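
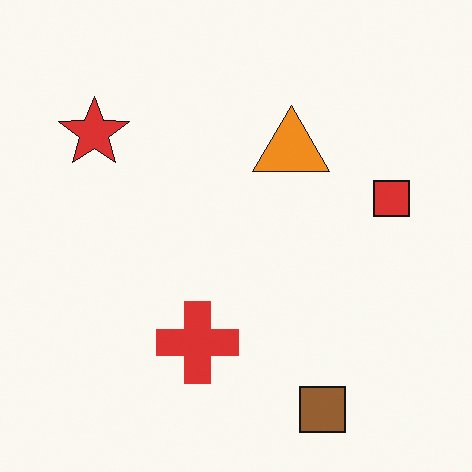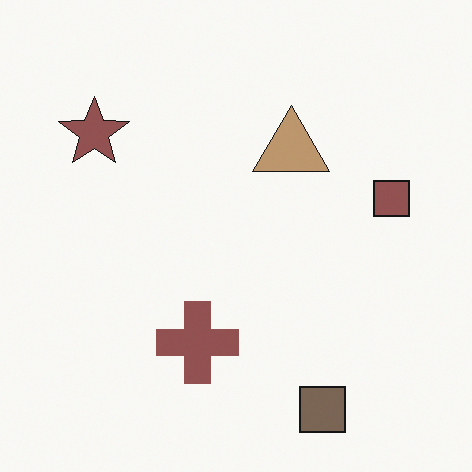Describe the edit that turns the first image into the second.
Made much more muted (saturation change).

All colors are more muted and greyish — a global saturation change.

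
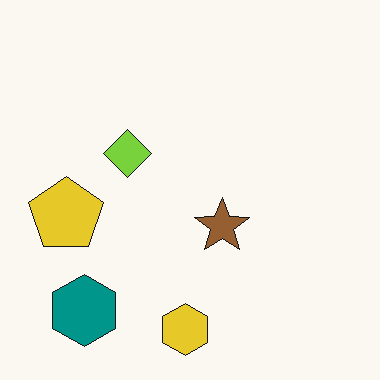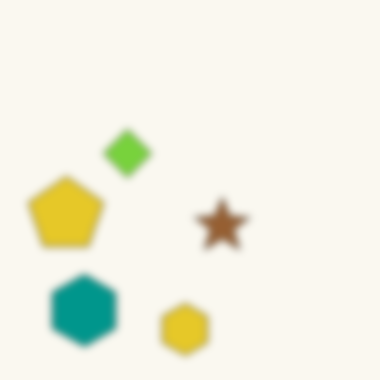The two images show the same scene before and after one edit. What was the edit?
The image was moderately blurred.

Shape edges and outlines are uniformly softened across the whole image.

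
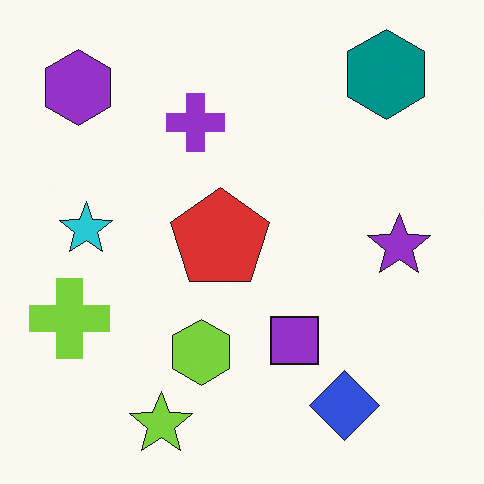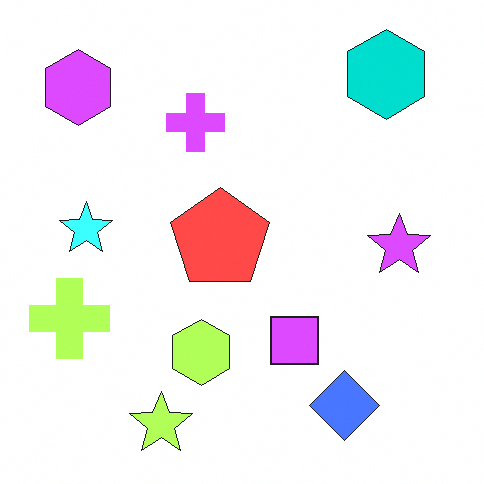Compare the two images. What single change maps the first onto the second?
It was noticeably brightened.

Every pixel — background and shapes alike — is uniformly brightened.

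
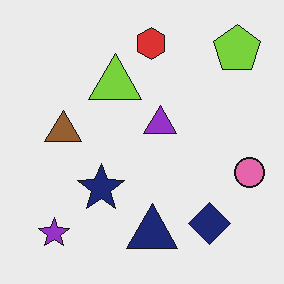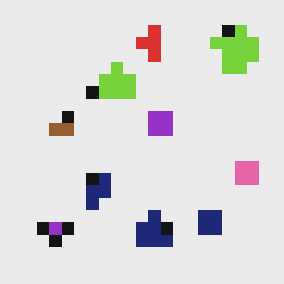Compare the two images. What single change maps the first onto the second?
The second image is the first coarsely pixelated.

Shapes are reduced to large square blocks; fine edges and outlines are lost — a downscale-then-upscale (mosaic) effect.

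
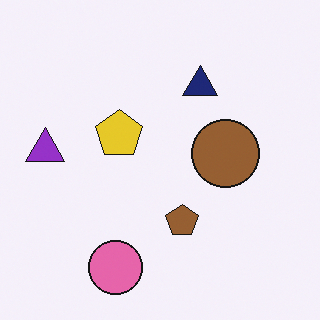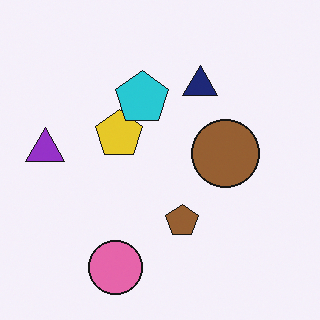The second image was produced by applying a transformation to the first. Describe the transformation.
This is the original image overlaid with an additional cyan pentagon.

A cyan pentagon appears in the second image that is absent from the first.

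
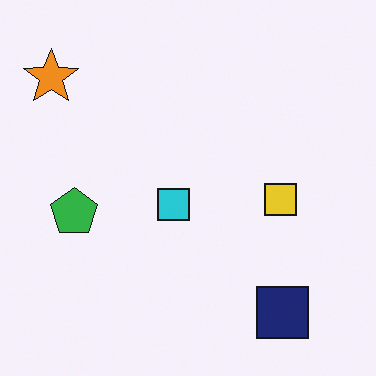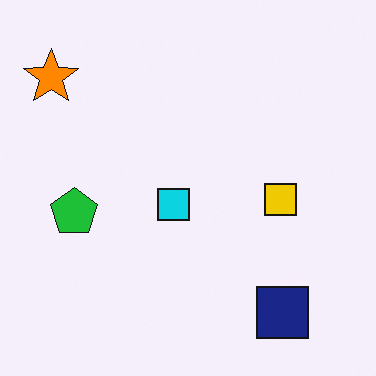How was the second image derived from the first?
Slightly oversaturated.

All colors are more vivid — a global saturation change.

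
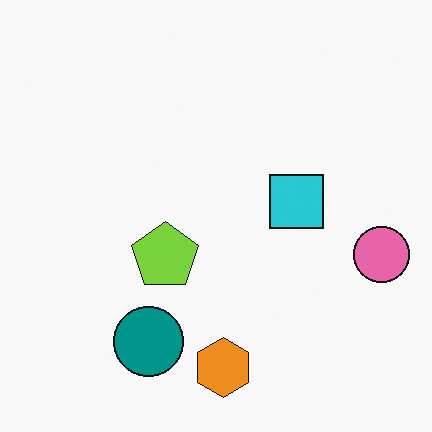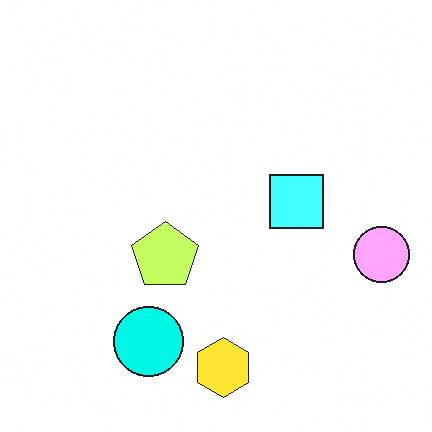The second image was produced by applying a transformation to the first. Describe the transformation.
The transformation is: noticeably brightened.

Every pixel — background and shapes alike — is uniformly brightened.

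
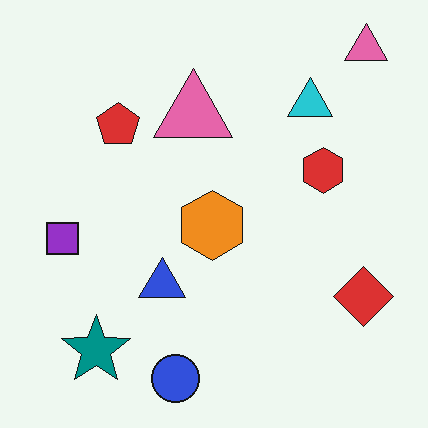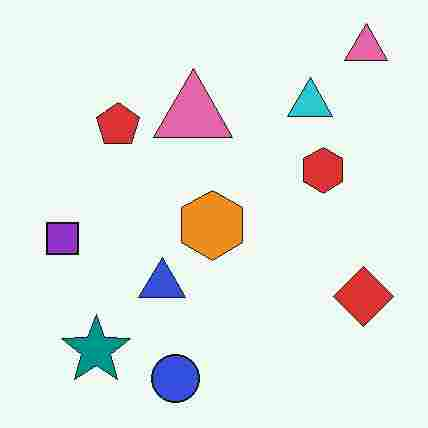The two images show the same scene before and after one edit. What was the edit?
The image was degraded with heavy JPEG compression.

Blocky 8×8 compression artifacts appear around shape edges and the flat background shows ringing — characteristic JPEG degradation.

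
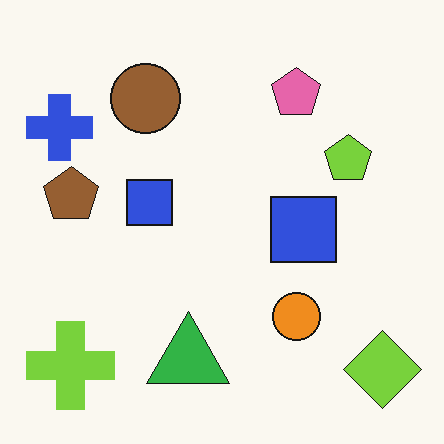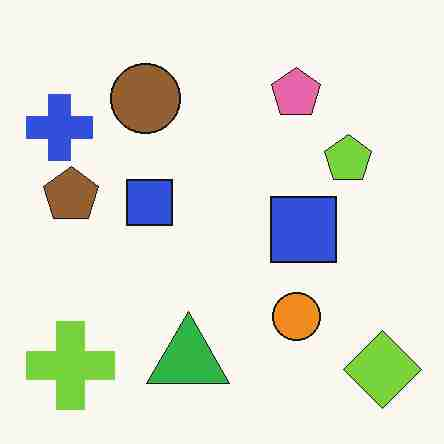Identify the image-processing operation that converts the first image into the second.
Heavily JPEG-compressed with obvious blocking artifacts.

Blocky 8×8 compression artifacts appear around shape edges and the flat background shows ringing — characteristic JPEG degradation.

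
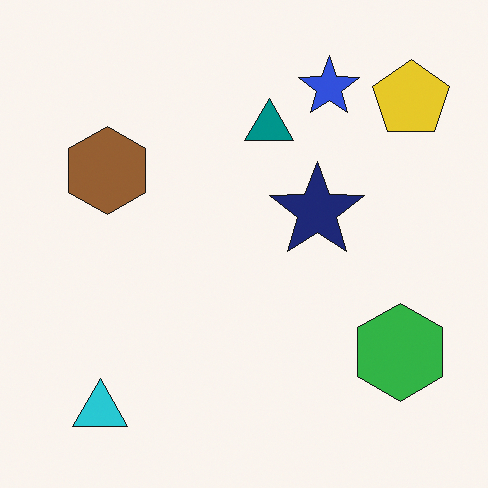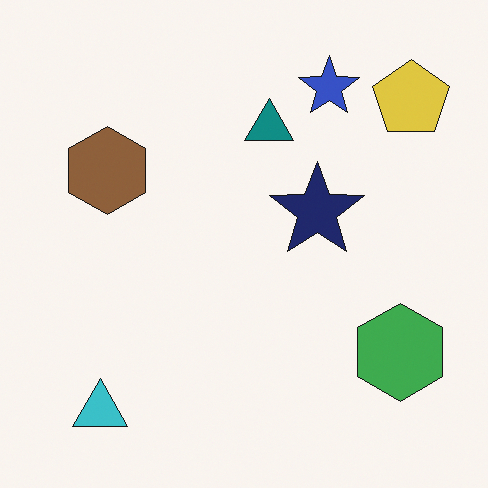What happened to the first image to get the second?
Slightly desaturated.

All colors are more muted and greyish — a global saturation change.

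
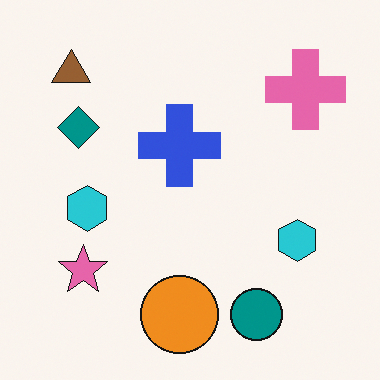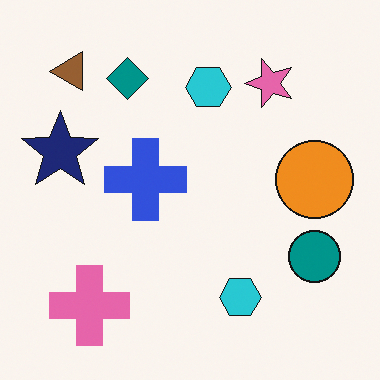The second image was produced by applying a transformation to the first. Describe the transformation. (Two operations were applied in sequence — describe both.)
It was transposed (reflected across the top-left ↔ bottom-right diagonal), then overlaid with an additional navy star.

Shapes have swapped their row and column positions — what was in the top-right is now in the bottom-left — a diagonal reflection. A navy star appears in the second image that is absent from the first.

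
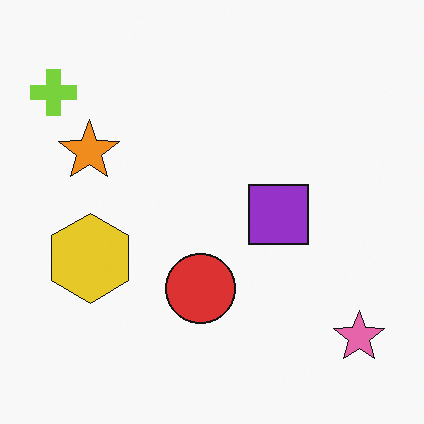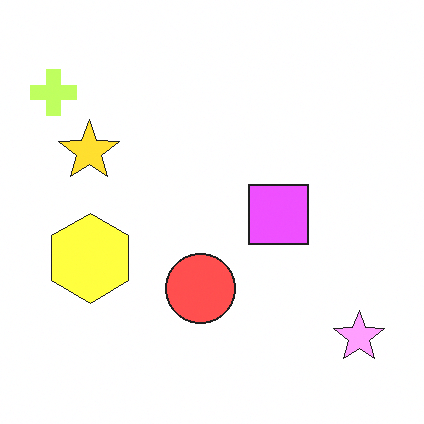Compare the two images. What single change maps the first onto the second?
The second image is the first substantially brightened.

Every pixel — background and shapes alike — is uniformly brightened.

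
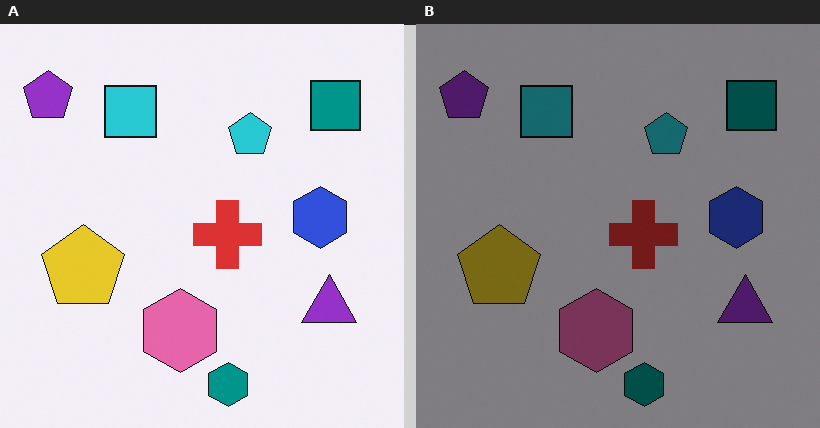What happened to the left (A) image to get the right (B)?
The image was substantially darkened.

Every pixel — background and shapes alike — is uniformly darkened.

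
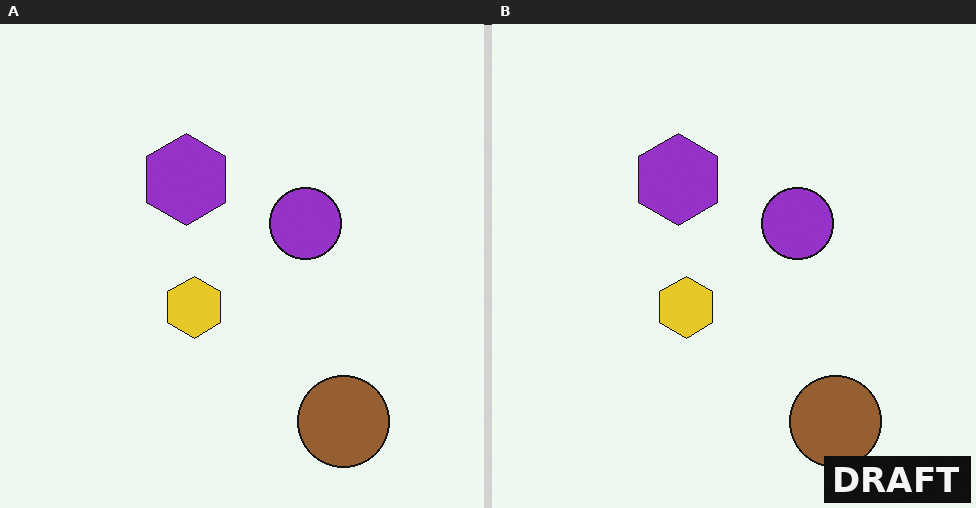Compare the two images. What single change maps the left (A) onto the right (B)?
This is the original image watermarked with the text "DRAFT" in the lower-right corner.

A dark label reading "DRAFT" appears in the lower-right corner.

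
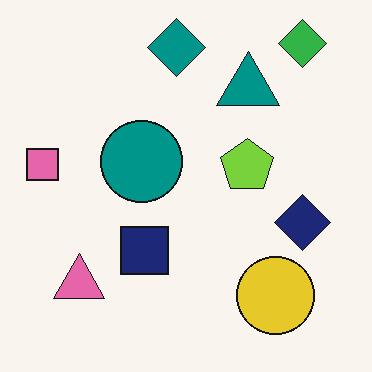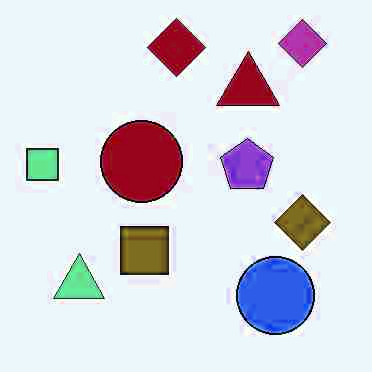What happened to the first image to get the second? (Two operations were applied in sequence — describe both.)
It was heavily JPEG-compressed with obvious blocking artifacts, then hue-shifted through roughly half the color wheel.

Blocky 8×8 compression artifacts appear around shape edges and the flat background shows ringing — characteristic JPEG degradation. Every shape's color has rotated by the same amount around the hue wheel — a uniform hue shift.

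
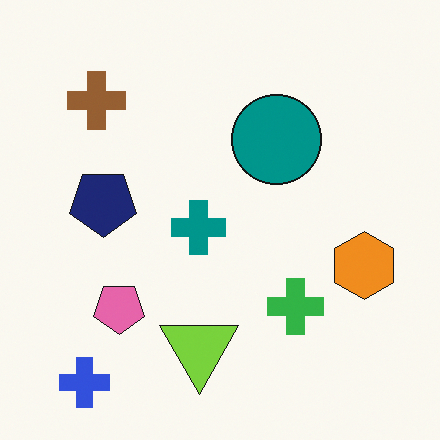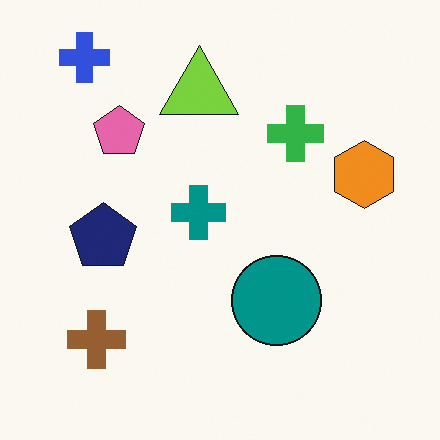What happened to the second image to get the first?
This is the original image flipped vertically (top ↔ bottom).

The blue cross is in the top-left of the second image and the bottom-left of the first — shapes on opposite sides of the horizontal midline have swapped in a mirror flip.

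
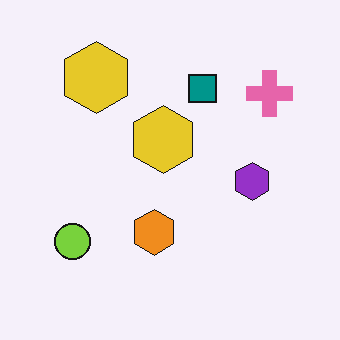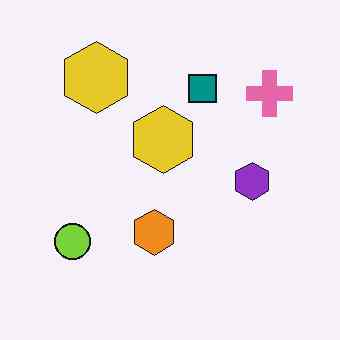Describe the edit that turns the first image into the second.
The image was JPEG-compressed with visible artifacts.

Blocky 8×8 compression artifacts appear around shape edges and the flat background shows ringing — characteristic JPEG degradation.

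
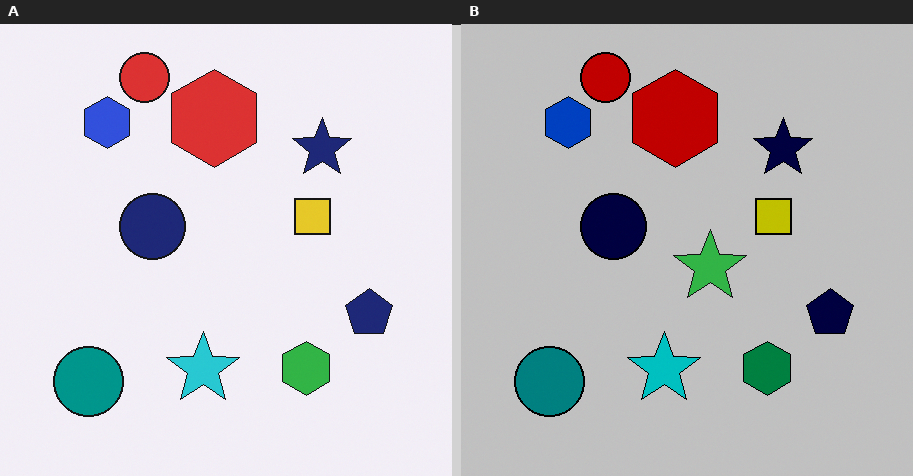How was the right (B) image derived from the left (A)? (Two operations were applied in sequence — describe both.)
The right (B) image is the left (A) aggressively posterized, then overlaid with an additional green star.

Each flat color has snapped to a coarser quantized level — most visibly, the near-white background has dropped to a flat grey. A green star appears in the right (B) image that is absent from the left (A).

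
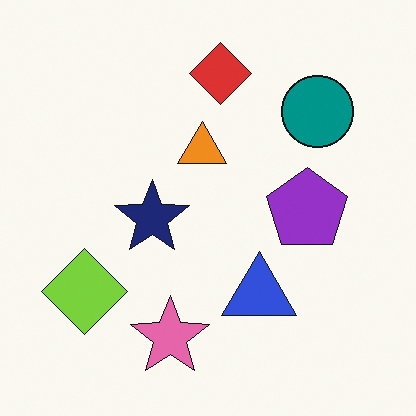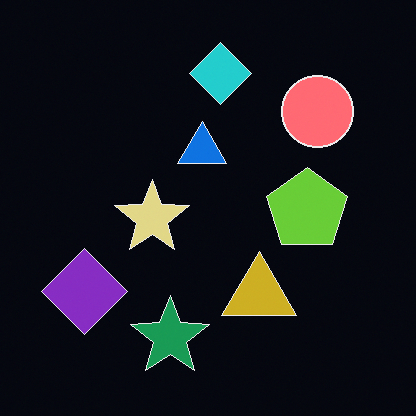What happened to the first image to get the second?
Color-inverted (negative).

The light background has become dark and every shape's color is its complement — a photographic negative.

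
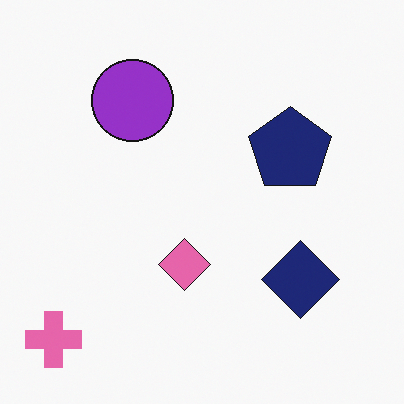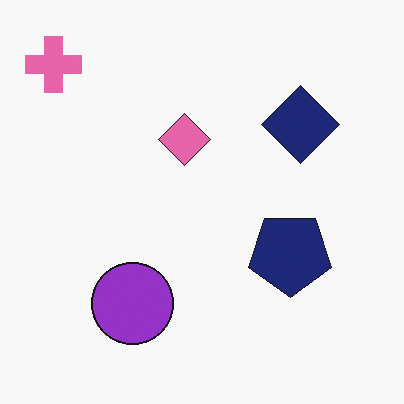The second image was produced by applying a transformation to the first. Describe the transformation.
The second image is the first flipped vertically (top ↔ bottom).

The pink cross is in the bottom-left of the first image and the top-left of the second — shapes on opposite sides of the horizontal midline have swapped in a mirror flip.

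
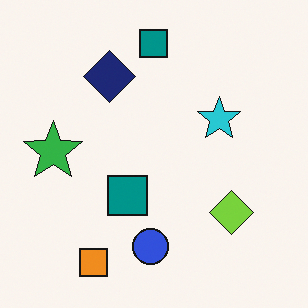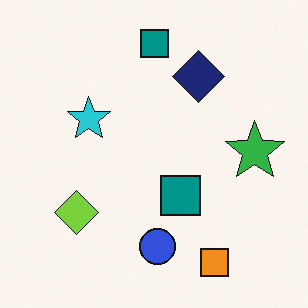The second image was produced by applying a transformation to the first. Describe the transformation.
The transformation is: flipped horizontally (left ↔ right).

The green star is in the left of the first image and the right of the second — shapes on opposite sides of the vertical midline have swapped in a mirror flip.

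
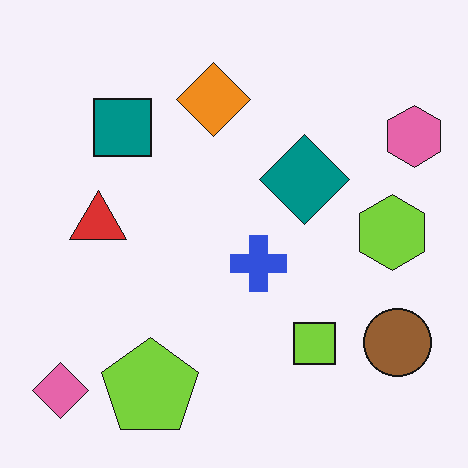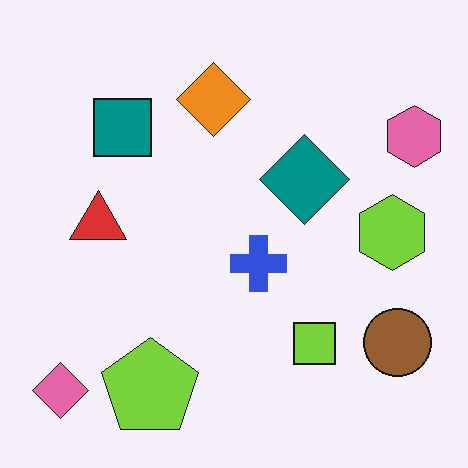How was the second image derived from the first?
The image was given moderate JPEG compression.

Blocky 8×8 compression artifacts appear around shape edges and the flat background shows ringing — characteristic JPEG degradation.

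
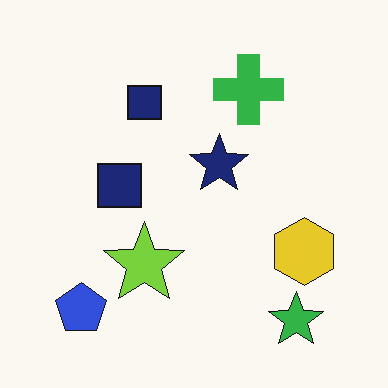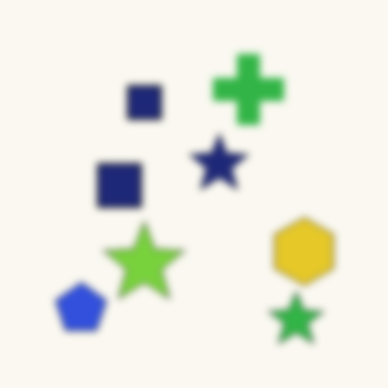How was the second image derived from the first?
It was moderately blurred.

Shape edges and outlines are uniformly softened across the whole image.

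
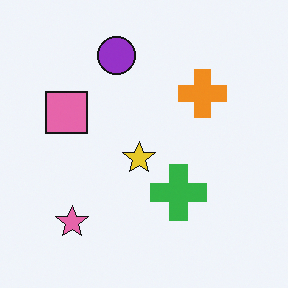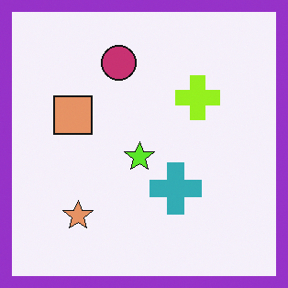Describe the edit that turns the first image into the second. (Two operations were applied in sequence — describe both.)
This is the original image hue-shifted by a small amount, then framed with a purple border.

Every shape's color has rotated by the same amount around the hue wheel — a uniform hue shift. A solid purple frame runs around the edge of the second image, with the content slightly shrunk inside it.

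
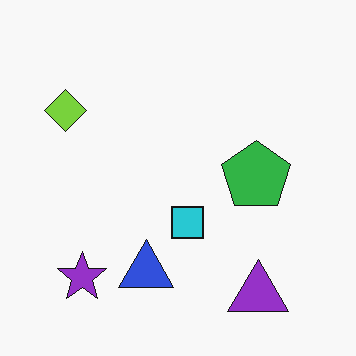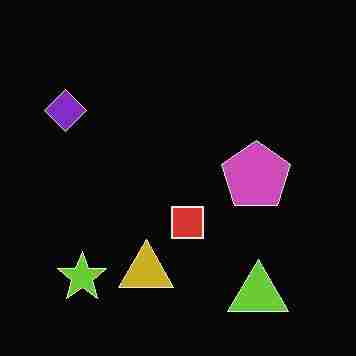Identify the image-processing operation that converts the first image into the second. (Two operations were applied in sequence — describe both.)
It was color-inverted (negative), then heavily JPEG-compressed with obvious blocking artifacts.

The light background has become dark and every shape's color is its complement — a photographic negative. Blocky 8×8 compression artifacts appear around shape edges and the flat background shows ringing — characteristic JPEG degradation.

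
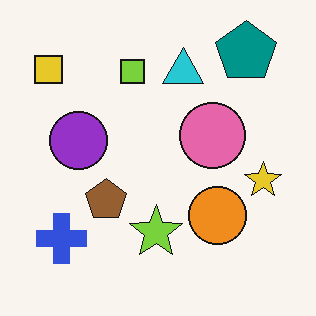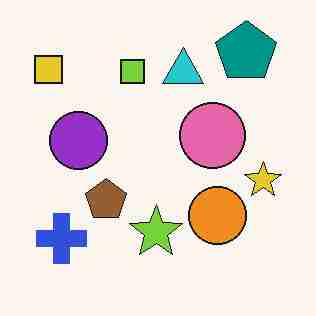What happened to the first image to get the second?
The transformation is: degraded with heavy JPEG compression.

Blocky 8×8 compression artifacts appear around shape edges and the flat background shows ringing — characteristic JPEG degradation.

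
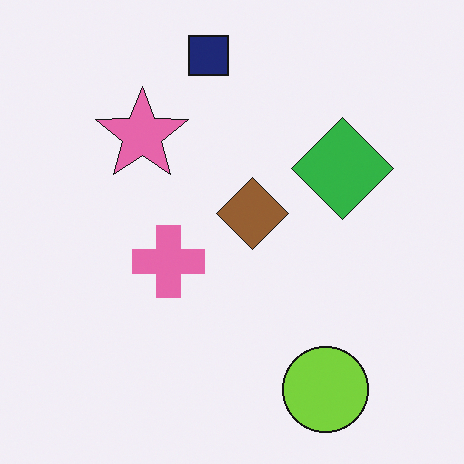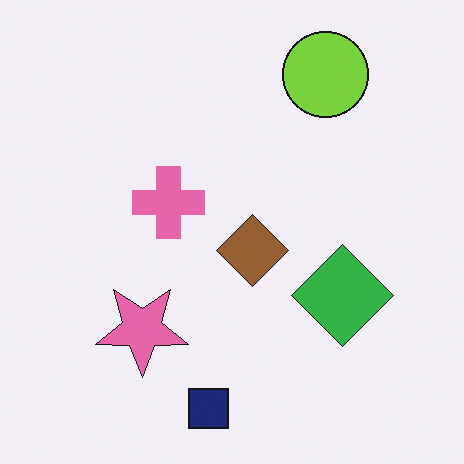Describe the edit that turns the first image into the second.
Flipped vertically (top ↔ bottom).

The navy square is in the top of the first image and the bottom of the second — shapes on opposite sides of the horizontal midline have swapped in a mirror flip.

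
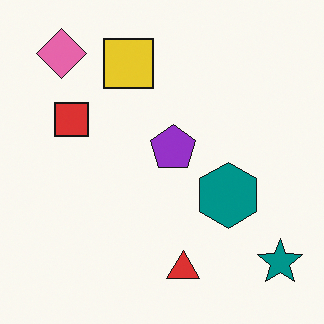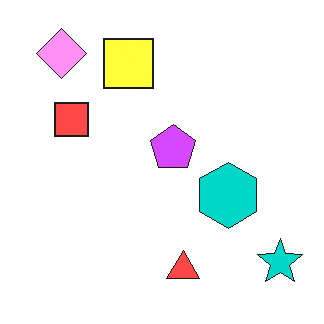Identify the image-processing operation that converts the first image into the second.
The transformation is: substantially brightened.

Every pixel — background and shapes alike — is uniformly brightened.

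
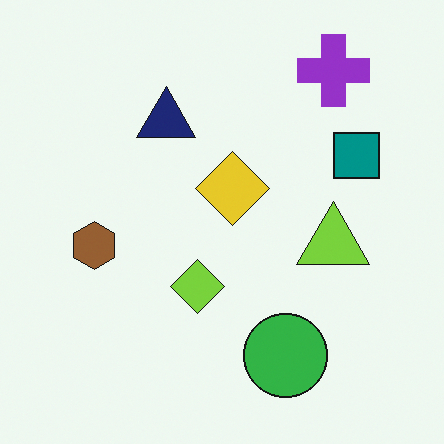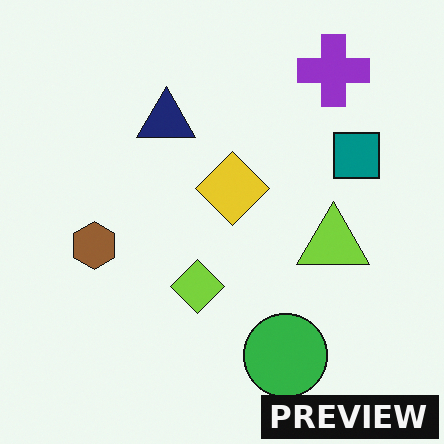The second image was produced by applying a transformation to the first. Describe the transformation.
The image was watermarked with the text "PREVIEW" in the lower-right corner.

A dark label reading "PREVIEW" appears in the lower-right corner.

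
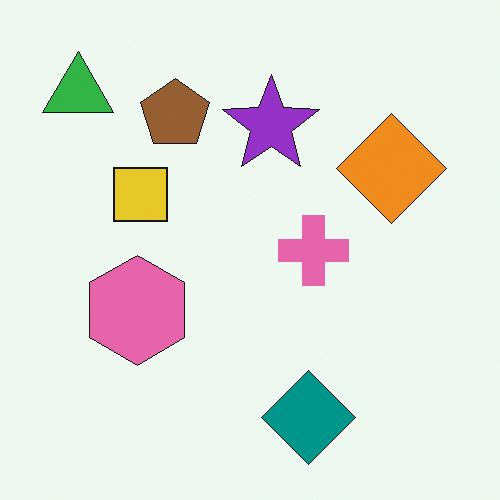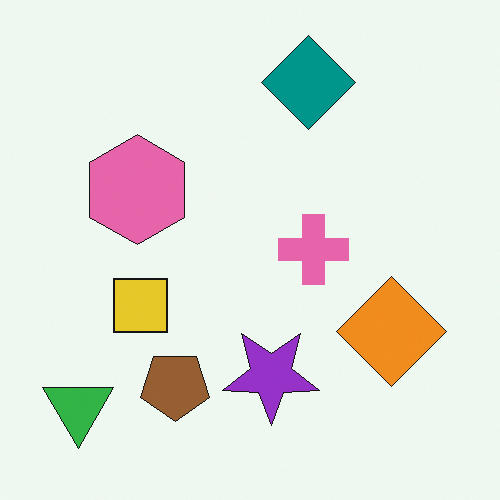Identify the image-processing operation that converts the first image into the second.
The transformation is: flipped vertically (top ↔ bottom).

The teal diamond is in the bottom of the first image and the top of the second — shapes on opposite sides of the horizontal midline have swapped in a mirror flip.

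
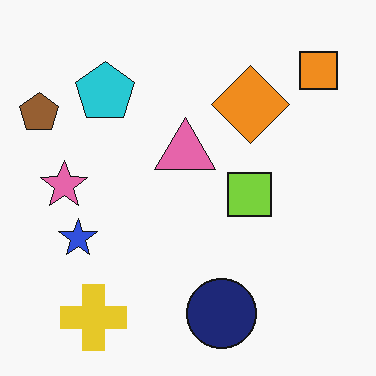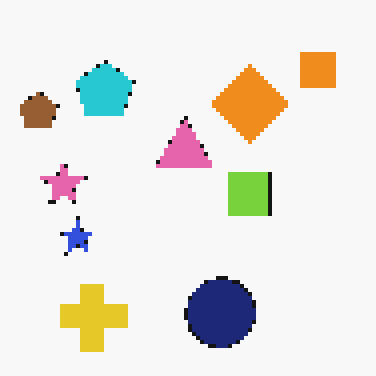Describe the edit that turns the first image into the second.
The second image is the first mildly pixelated.

Shapes are reduced to large square blocks; fine edges and outlines are lost — a downscale-then-upscale (mosaic) effect.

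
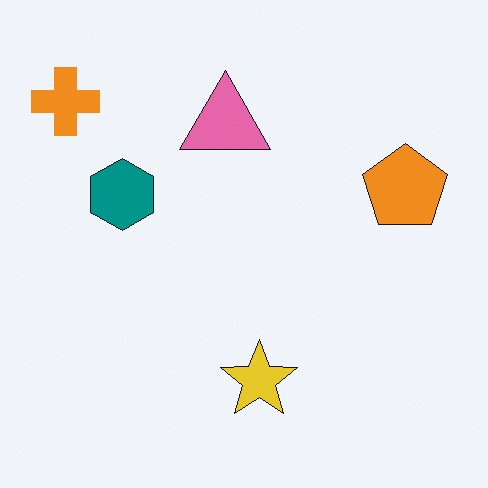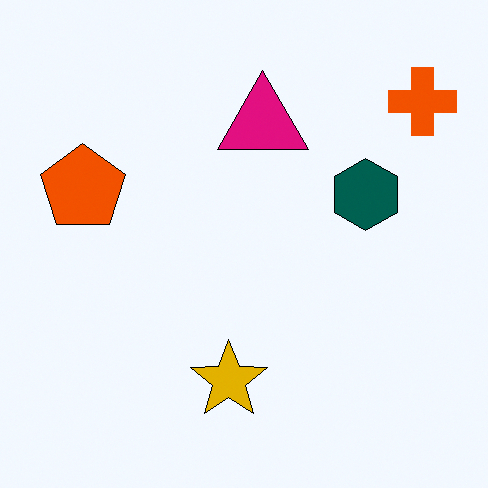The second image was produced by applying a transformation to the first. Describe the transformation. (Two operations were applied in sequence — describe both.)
It was flipped horizontally (left ↔ right), then boosted in contrast.

The orange cross is in the top-left of the first image and the top-right of the second — shapes on opposite sides of the vertical midline have swapped in a mirror flip. Tones are pushed away from mid-grey across the whole image — a global contrast change.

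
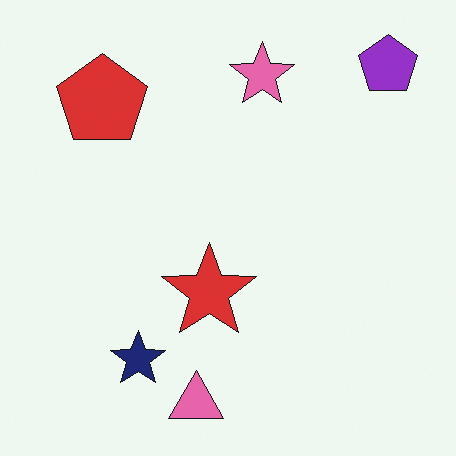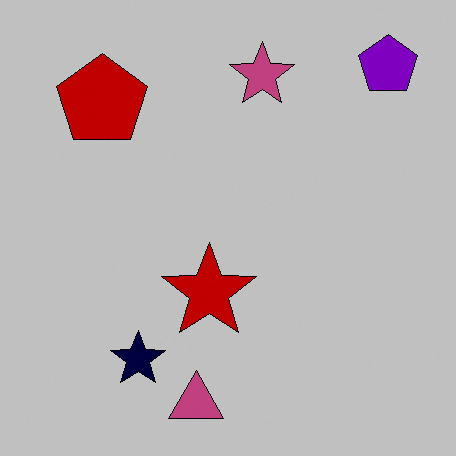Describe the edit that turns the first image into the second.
Aggressively posterized.

Each flat color has snapped to a coarser quantized level — most visibly, the near-white background has dropped to a flat grey.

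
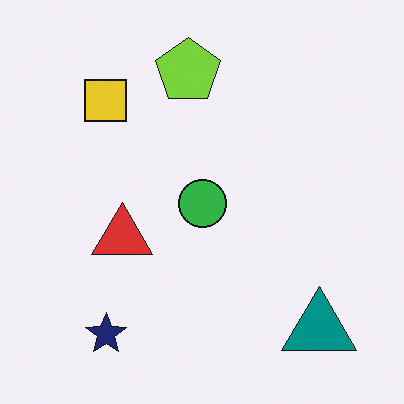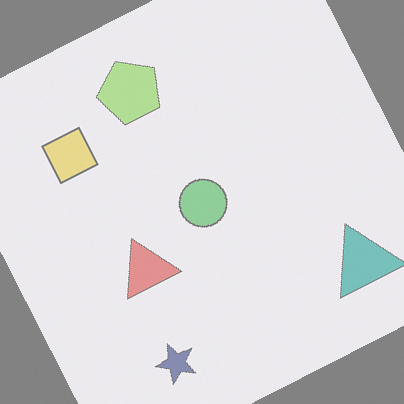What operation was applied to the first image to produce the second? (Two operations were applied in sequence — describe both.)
The transformation is: given much lower contrast, then rotated counter-clockwise by a clearly visible amount.

Tones are pushed toward mid-grey across the whole image — a global contrast change. Every shape is tilted by the same angle and the image corners show triangular fill wedges — a whole-image rotation by a non-right angle.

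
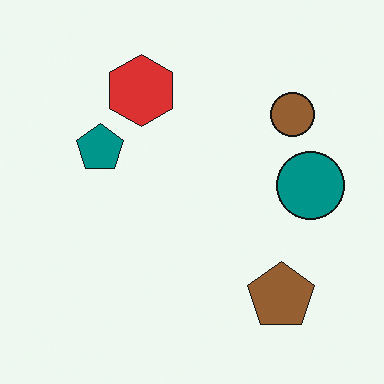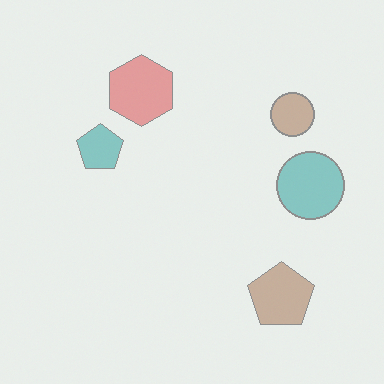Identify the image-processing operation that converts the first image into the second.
It was washed out (contrast reduced).

Tones are pushed toward mid-grey across the whole image — a global contrast change.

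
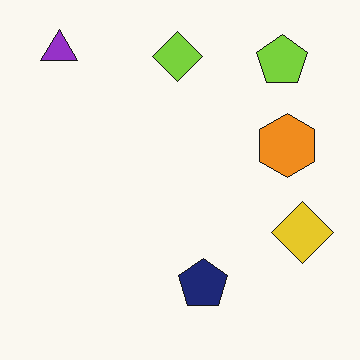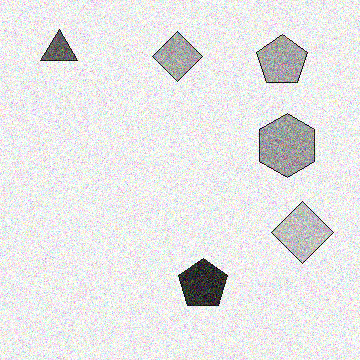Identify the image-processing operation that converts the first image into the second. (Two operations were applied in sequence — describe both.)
It was converted to grayscale, then degraded with heavy additive noise.

All color is removed — every shape is now a shade of grey. Random speckle covers the whole image, including the flat background.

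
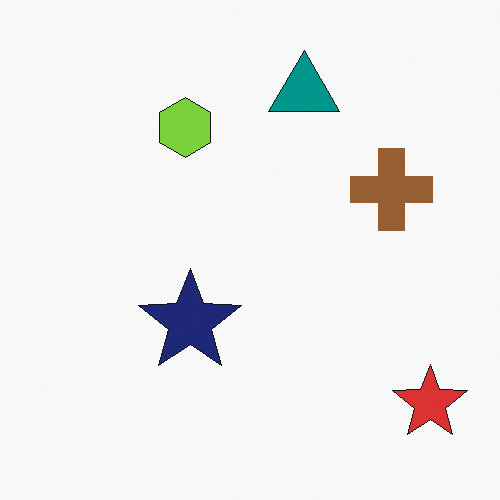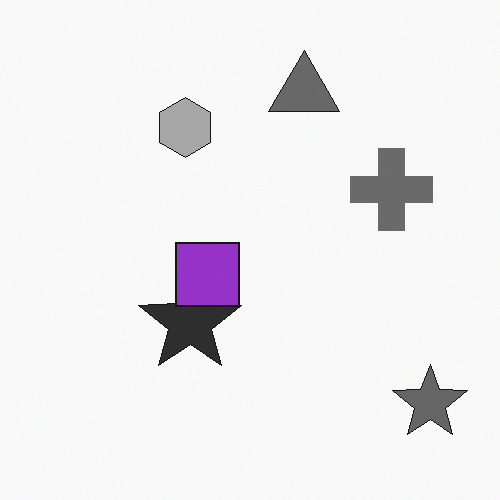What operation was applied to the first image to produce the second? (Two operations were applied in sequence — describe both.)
It was converted to grayscale, then overlaid with an additional purple square.

All color is removed — every shape is now a shade of grey. A purple square appears in the second image that is absent from the first.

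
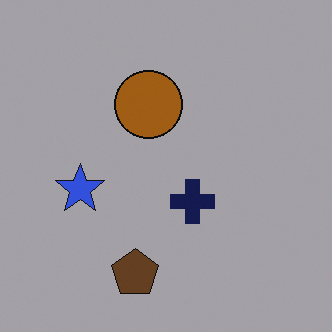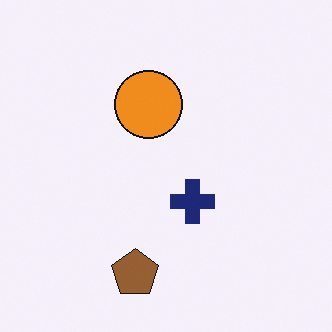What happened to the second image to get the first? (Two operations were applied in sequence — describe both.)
This is the original image noticeably darkened, then overlaid with an additional blue star.

Every pixel — background and shapes alike — is uniformly darkened. A blue star appears in the first image that is absent from the second.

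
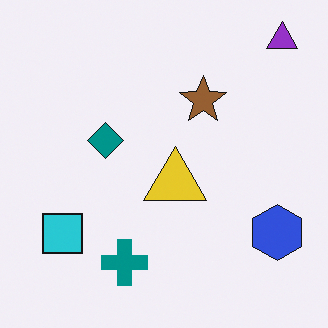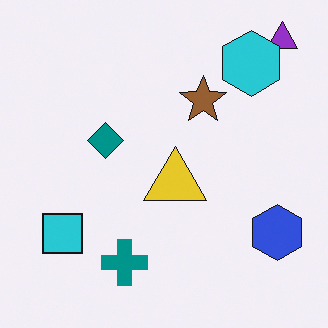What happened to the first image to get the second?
The second image is the first overlaid with an additional cyan hexagon.

A cyan hexagon appears in the second image that is absent from the first.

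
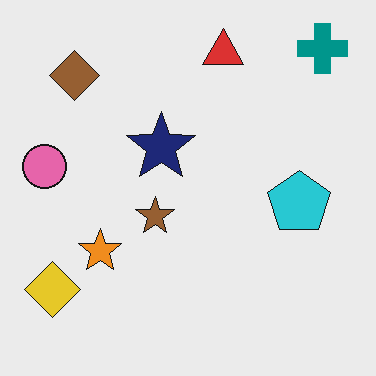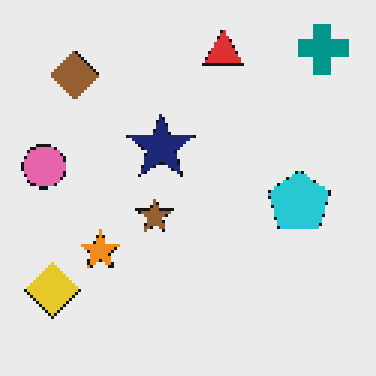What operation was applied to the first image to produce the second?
It was lightly pixelated (a mild mosaic effect).

Shapes are reduced to large square blocks; fine edges and outlines are lost — a downscale-then-upscale (mosaic) effect.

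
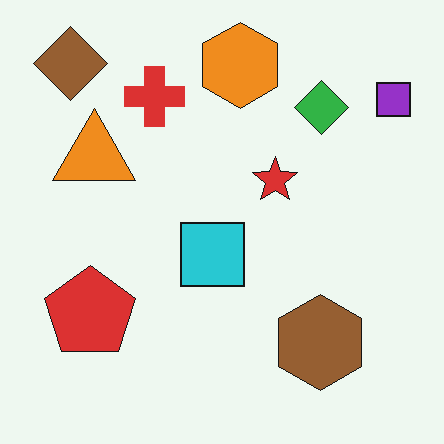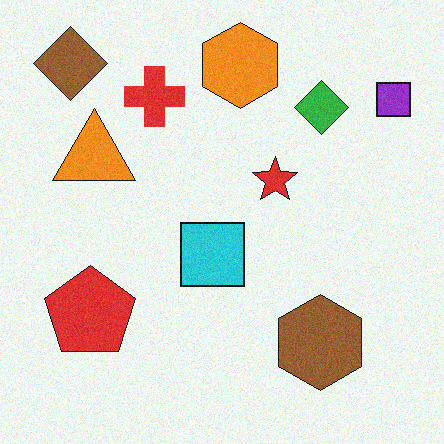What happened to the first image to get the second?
It was degraded with a light layer of grain.

Random speckle covers the whole image, including the flat background.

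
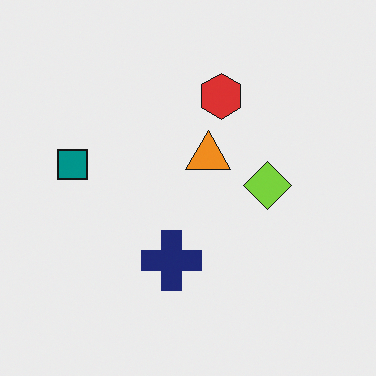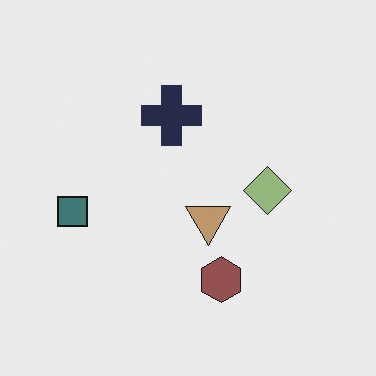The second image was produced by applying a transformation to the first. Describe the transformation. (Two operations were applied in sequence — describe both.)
The transformation is: flipped vertically (top ↔ bottom), then heavily desaturated.

The red hexagon is in the top of the first image and the bottom of the second — shapes on opposite sides of the horizontal midline have swapped in a mirror flip. All colors are more muted and greyish — a global saturation change.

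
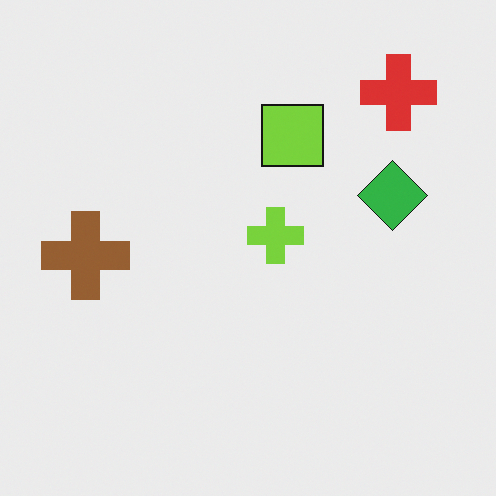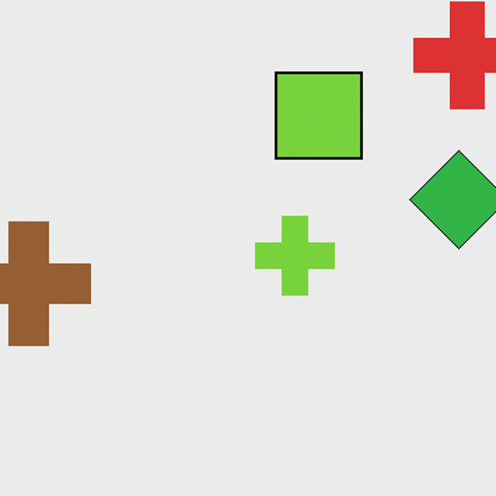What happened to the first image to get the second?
The image was cropped to a modestly smaller region and rescaled.

The visible shapes are larger and the field of view is narrower; shapes near the original edges may be partly or wholly outside the frame — a crop-and-rescale.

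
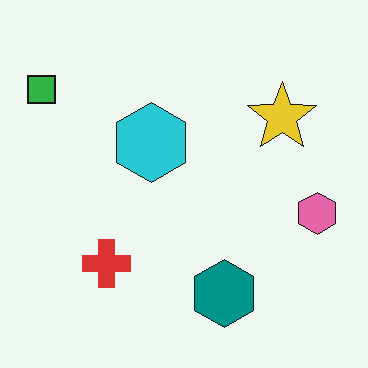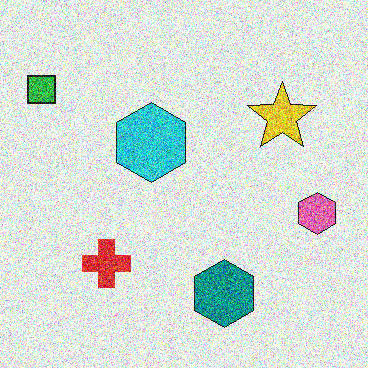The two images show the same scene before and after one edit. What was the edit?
The image was degraded with strong gaussian noise.

Random speckle covers the whole image, including the flat background.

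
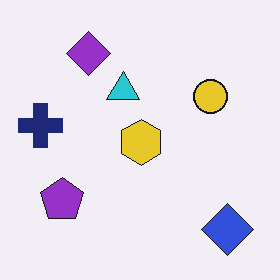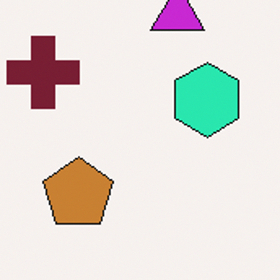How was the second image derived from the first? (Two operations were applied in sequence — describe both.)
The image was cropped to a noticeably smaller region and rescaled, then hue-shifted through roughly a third of the color wheel.

The visible shapes are larger and the field of view is narrower; shapes near the original edges may be partly or wholly outside the frame — a crop-and-rescale. Every shape's color has rotated by the same amount around the hue wheel — a uniform hue shift.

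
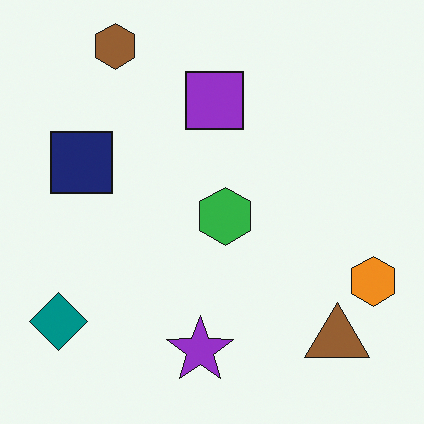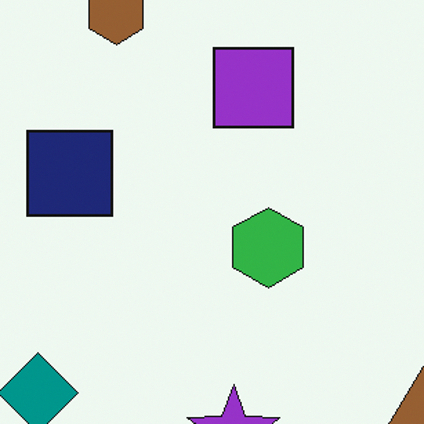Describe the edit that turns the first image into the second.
The image was cropped slightly and scaled back up.

The visible shapes are larger and the field of view is narrower; shapes near the original edges may be partly or wholly outside the frame — a crop-and-rescale.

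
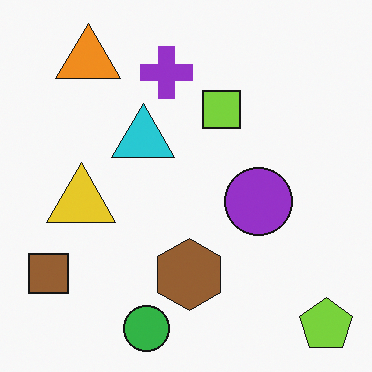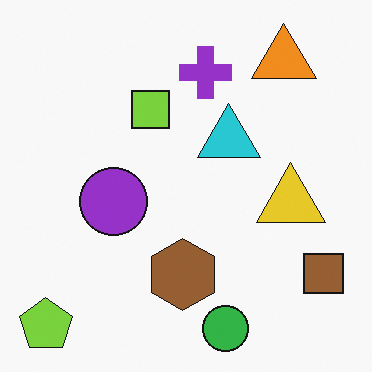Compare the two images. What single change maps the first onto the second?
This is the original image flipped horizontally (left ↔ right).

The lime pentagon is in the bottom-right of the first image and the bottom-left of the second — shapes on opposite sides of the vertical midline have swapped in a mirror flip.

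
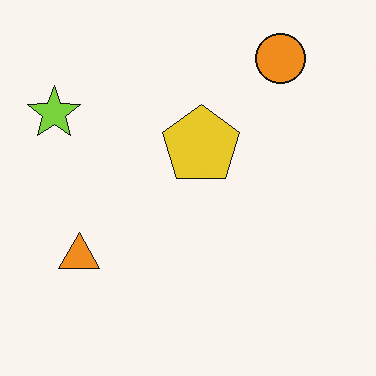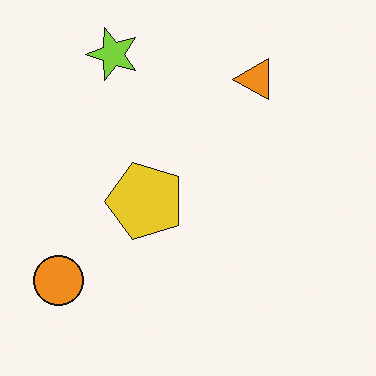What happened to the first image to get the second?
It was transposed (reflected across the top-left ↔ bottom-right diagonal).

Shapes have swapped their row and column positions — what was in the top-right is now in the bottom-left — a diagonal reflection.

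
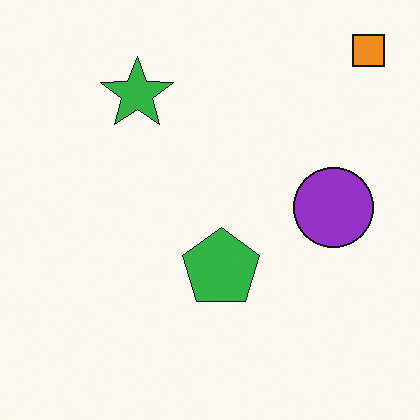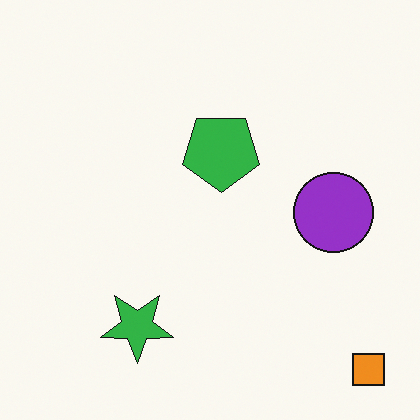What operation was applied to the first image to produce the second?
The image was flipped vertically (top ↔ bottom).

The orange square is in the top-right of the first image and the bottom-right of the second — shapes on opposite sides of the horizontal midline have swapped in a mirror flip.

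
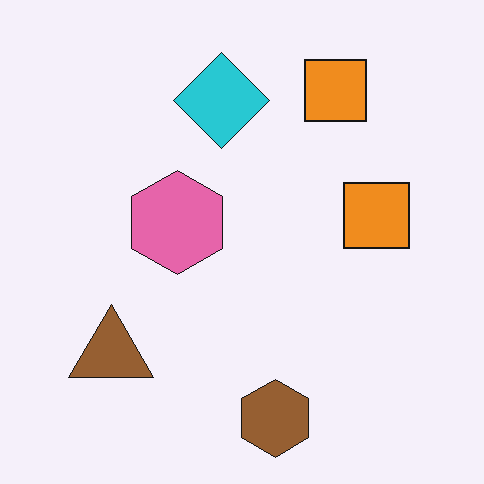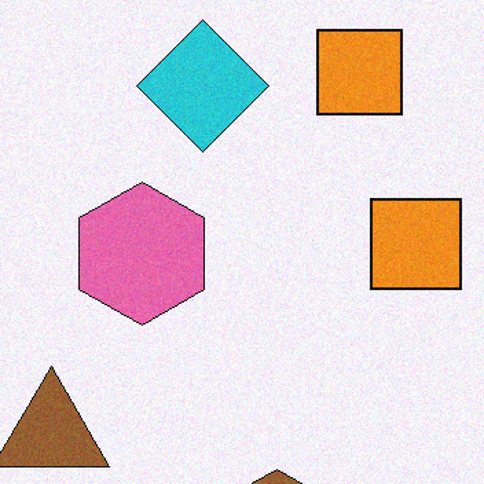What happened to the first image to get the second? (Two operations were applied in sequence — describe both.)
Degraded with a light layer of grain, then cropped to a modestly smaller region and rescaled.

Random speckle covers the whole image, including the flat background. The visible shapes are larger and the field of view is narrower; shapes near the original edges may be partly or wholly outside the frame — a crop-and-rescale.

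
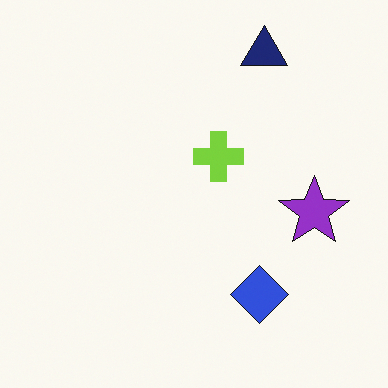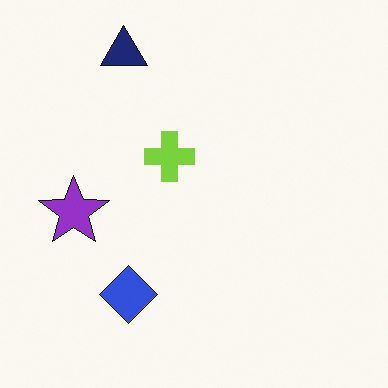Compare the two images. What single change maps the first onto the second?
It was flipped horizontally (left ↔ right).

The purple star is in the right of the first image and the left of the second — shapes on opposite sides of the vertical midline have swapped in a mirror flip.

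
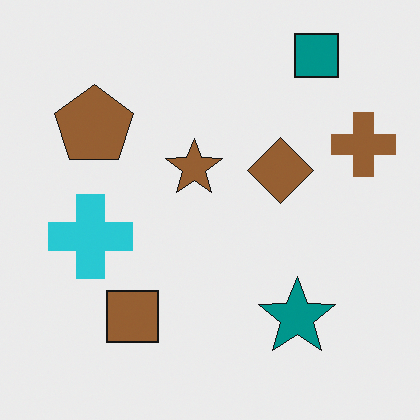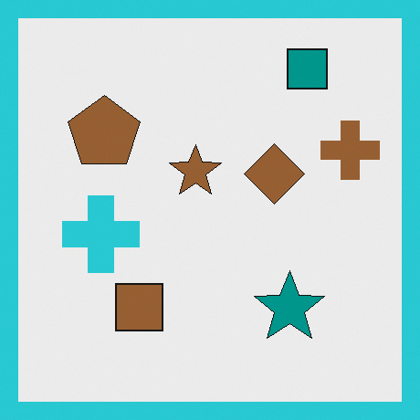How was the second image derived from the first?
Framed with a cyan border.

A solid cyan frame runs around the edge of the second image, with the content slightly shrunk inside it.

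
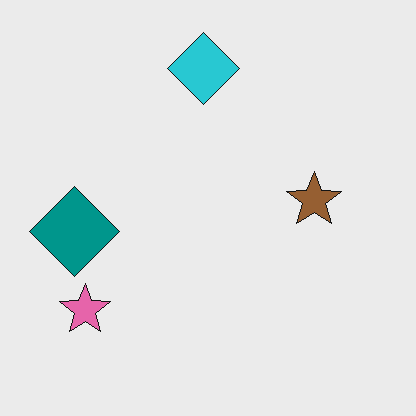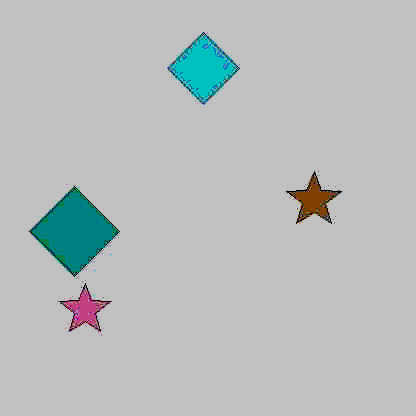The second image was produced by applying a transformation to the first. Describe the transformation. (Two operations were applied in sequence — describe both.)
The second image is the first degraded with heavy JPEG compression, then heavily posterized to just a handful of flat colors.

Blocky 8×8 compression artifacts appear around shape edges and the flat background shows ringing — characteristic JPEG degradation. Each flat color has snapped to a coarser quantized level — most visibly, the near-white background has dropped to a flat grey.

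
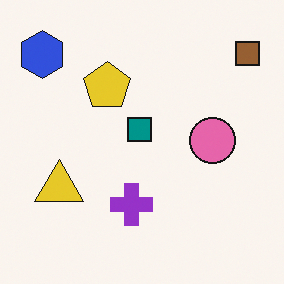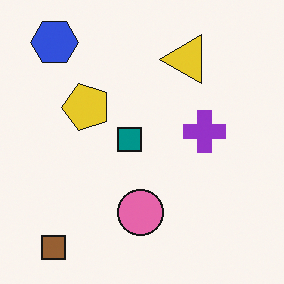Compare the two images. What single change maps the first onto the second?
The image was transposed (reflected across the top-left ↔ bottom-right diagonal).

Shapes have swapped their row and column positions — what was in the top-right is now in the bottom-left — a diagonal reflection.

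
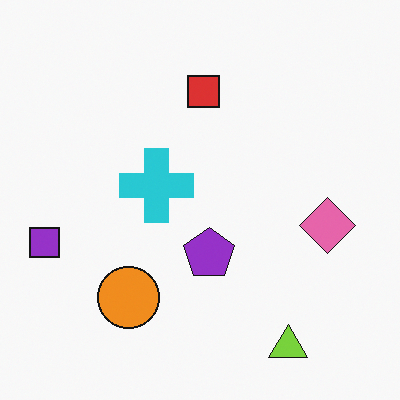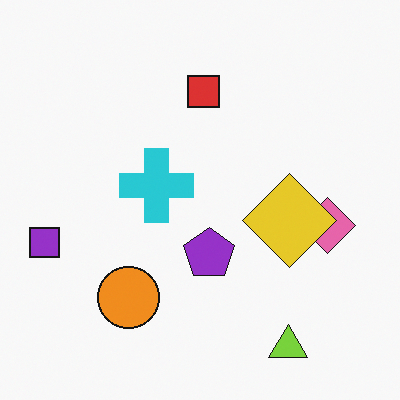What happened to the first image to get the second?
It was overlaid with an additional yellow diamond.

A yellow diamond appears in the second image that is absent from the first.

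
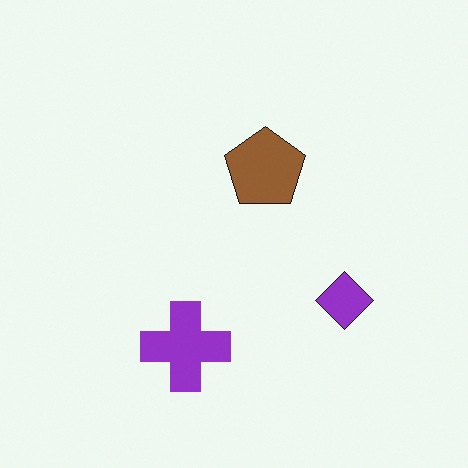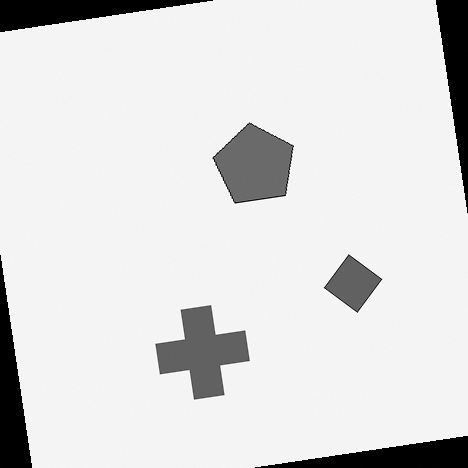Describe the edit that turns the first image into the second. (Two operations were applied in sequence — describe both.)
The image was rotated counter-clockwise by a few degrees, then converted to grayscale.

Every shape is tilted by the same angle and the image corners show triangular fill wedges — a whole-image rotation by a non-right angle. All color is removed — every shape is now a shade of grey.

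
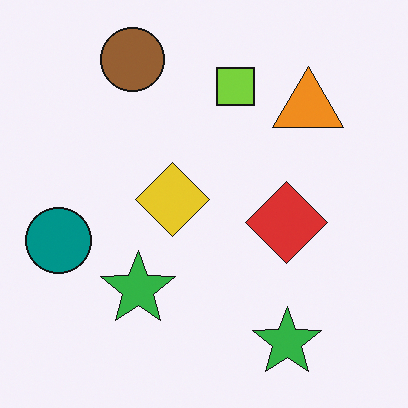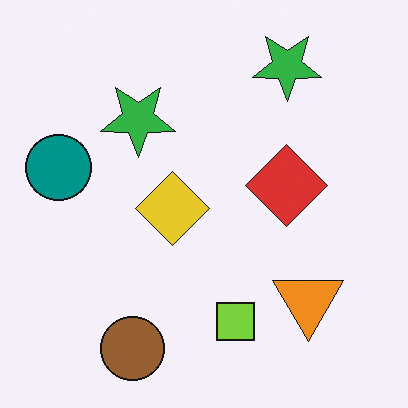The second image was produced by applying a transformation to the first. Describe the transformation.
The transformation is: flipped vertically (top ↔ bottom).

The brown circle is in the top-left of the first image and the bottom-left of the second — shapes on opposite sides of the horizontal midline have swapped in a mirror flip.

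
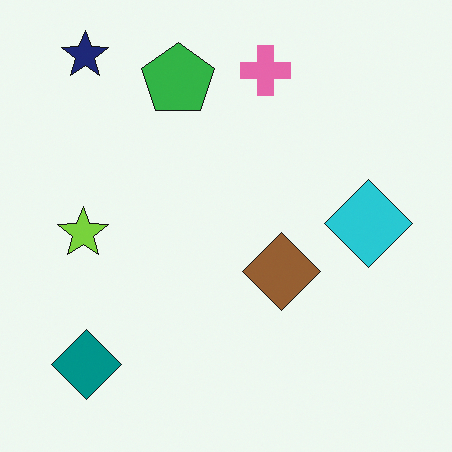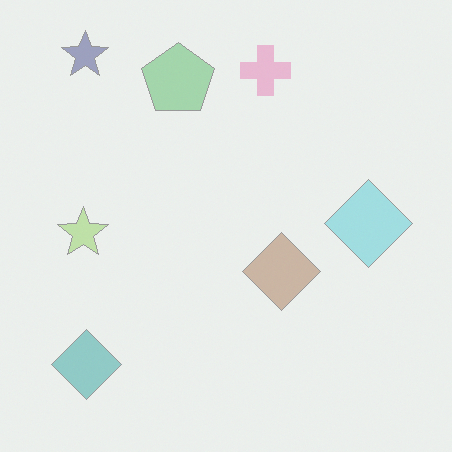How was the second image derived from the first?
The image was given much lower contrast.

Tones are pushed toward mid-grey across the whole image — a global contrast change.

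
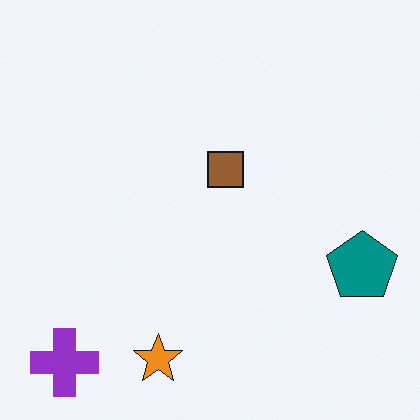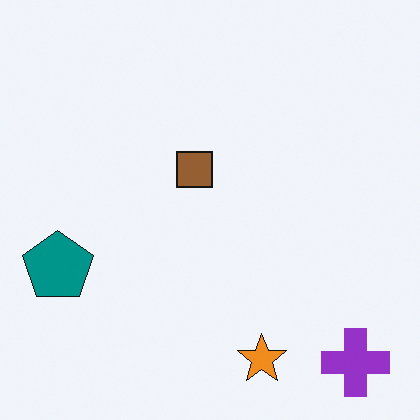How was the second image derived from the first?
The transformation is: flipped horizontally (left ↔ right).

The teal pentagon is in the right of the first image and the left of the second — shapes on opposite sides of the vertical midline have swapped in a mirror flip.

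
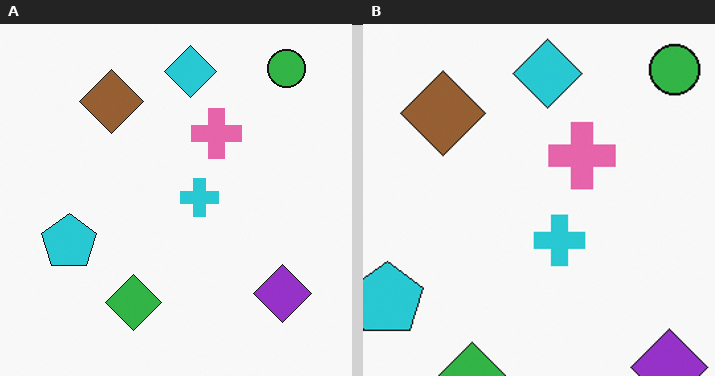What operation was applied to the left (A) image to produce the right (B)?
This is the original image cropped slightly and scaled back up.

The visible shapes are larger and the field of view is narrower; shapes near the original edges may be partly or wholly outside the frame — a crop-and-rescale.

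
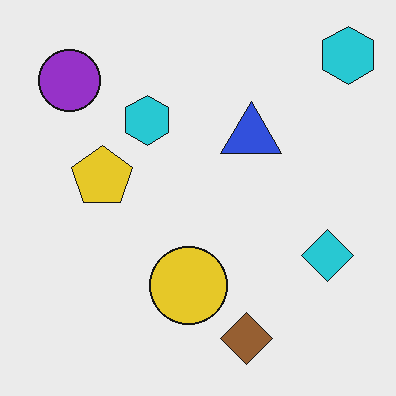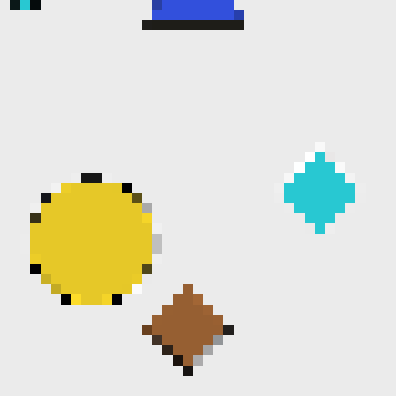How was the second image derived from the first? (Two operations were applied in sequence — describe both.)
The transformation is: cropped to a noticeably smaller region and rescaled, then coarsely pixelated.

The visible shapes are larger and the field of view is narrower; shapes near the original edges may be partly or wholly outside the frame — a crop-and-rescale. Shapes are reduced to large square blocks; fine edges and outlines are lost — a downscale-then-upscale (mosaic) effect.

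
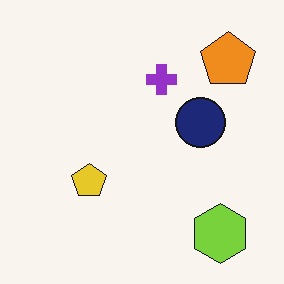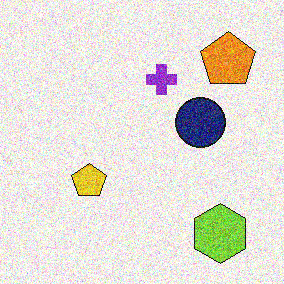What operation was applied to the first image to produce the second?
The second image is the first degraded with heavy additive noise.

Random speckle covers the whole image, including the flat background.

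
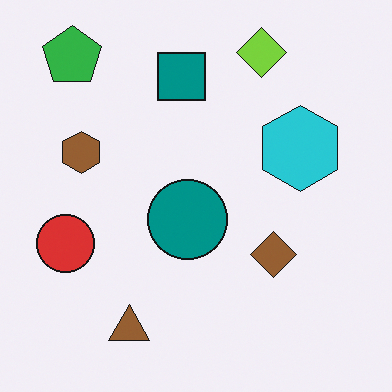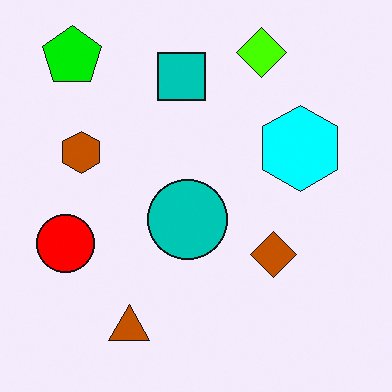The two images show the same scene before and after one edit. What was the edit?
The second image is the first heavily oversaturated.

All colors are more vivid — a global saturation change.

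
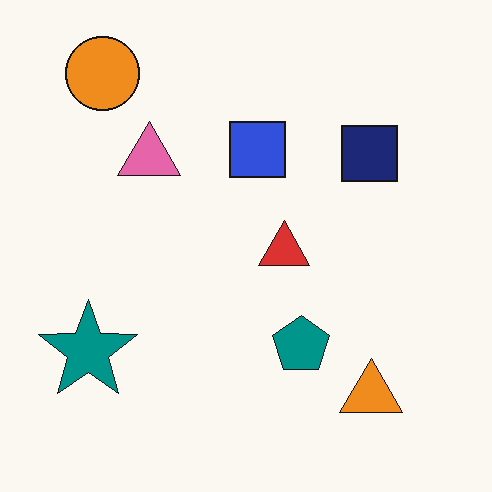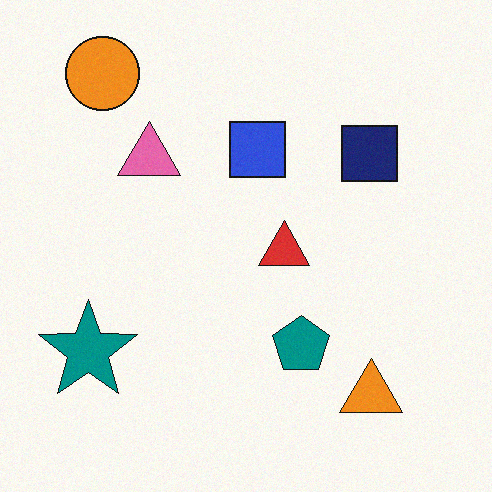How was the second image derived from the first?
The second image is the first degraded with a light layer of grain.

Random speckle covers the whole image, including the flat background.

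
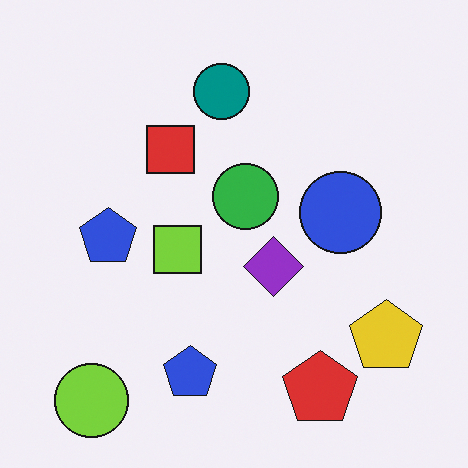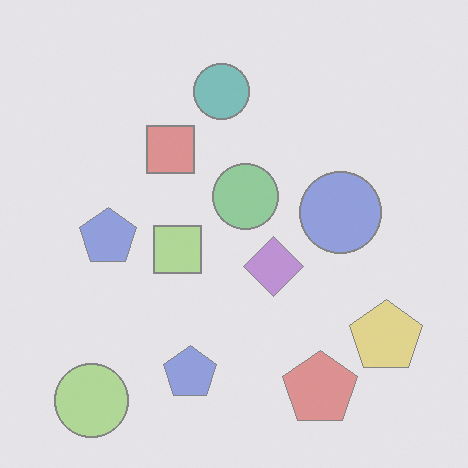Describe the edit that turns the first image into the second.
Washed out (contrast reduced).

Tones are pushed toward mid-grey across the whole image — a global contrast change.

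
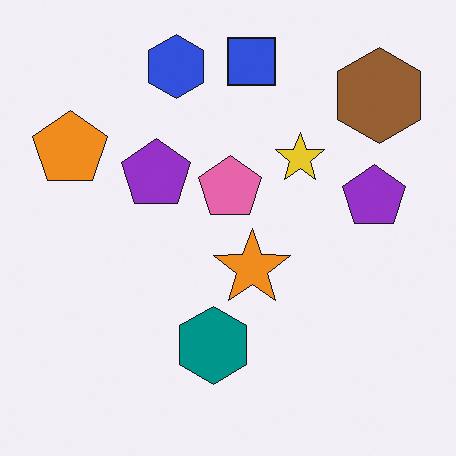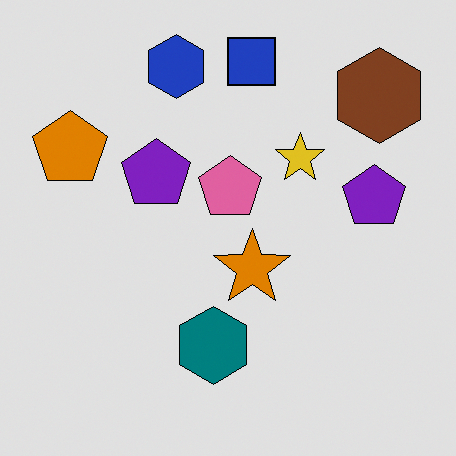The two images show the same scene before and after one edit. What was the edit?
This is the original image moderately posterized.

Each flat color has snapped to a coarser quantized level — most visibly, the near-white background has dropped to a flat grey.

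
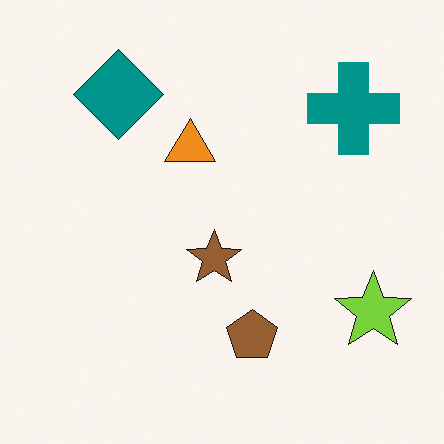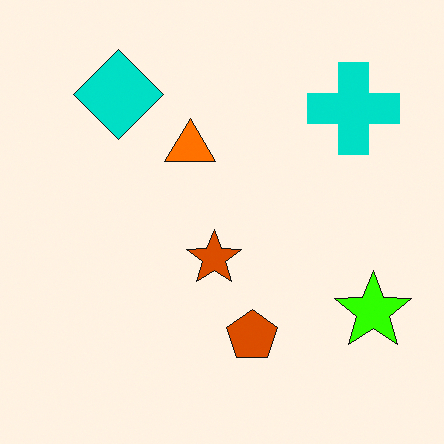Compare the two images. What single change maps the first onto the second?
It was made much more vivid (saturation change).

All colors are more vivid — a global saturation change.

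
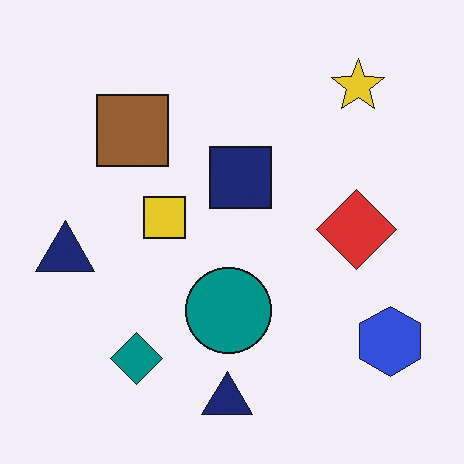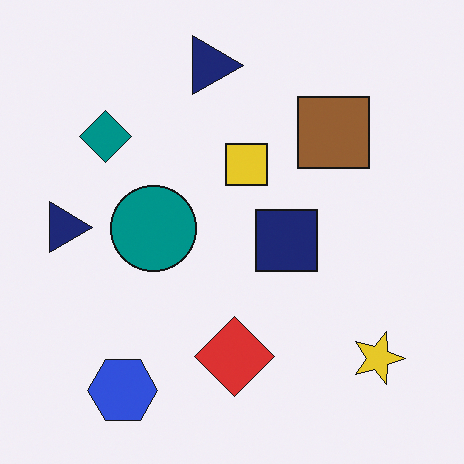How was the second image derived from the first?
The second image is the first rotated 90° clockwise.

The yellow star sits in the top-right of the first image and the bottom-right of the second — consistent with a whole-image 90° clockwise rotation.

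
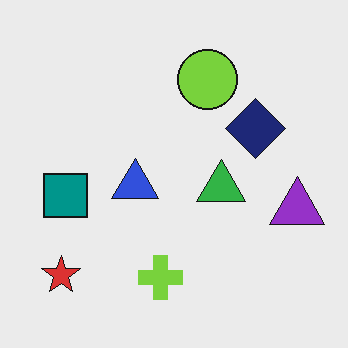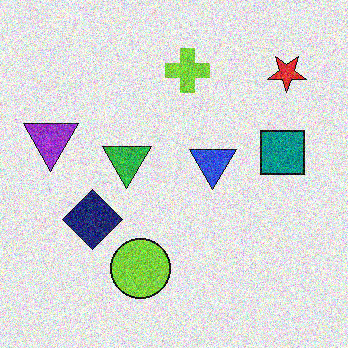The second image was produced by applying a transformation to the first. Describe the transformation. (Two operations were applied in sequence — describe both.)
It was degraded with strong gaussian noise, then rotated 180°.

Random speckle covers the whole image, including the flat background. The red star sits in the bottom-left of the first image and the top-right of the second — consistent with a whole-image 180° rotation.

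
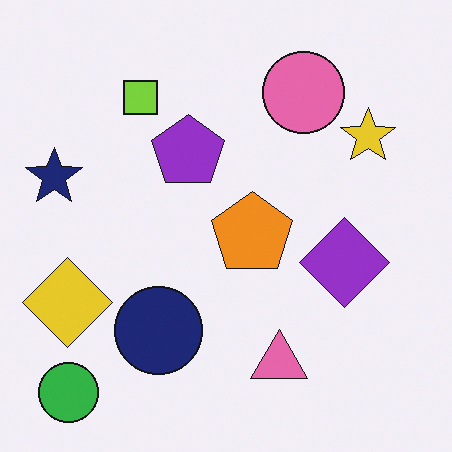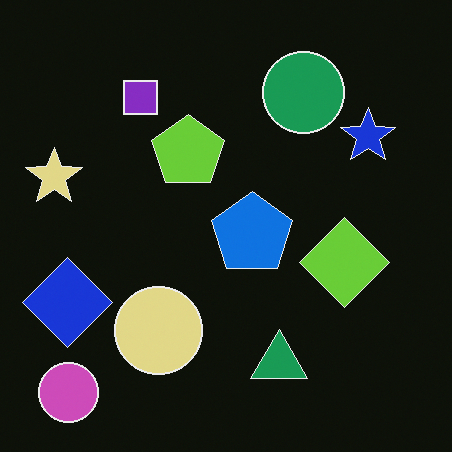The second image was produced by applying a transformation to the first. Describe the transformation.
The second image is the first color-inverted (negative).

The light background has become dark and every shape's color is its complement — a photographic negative.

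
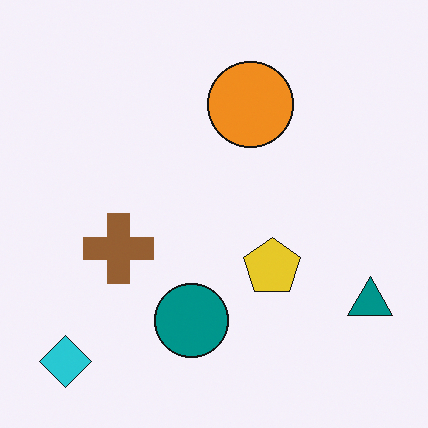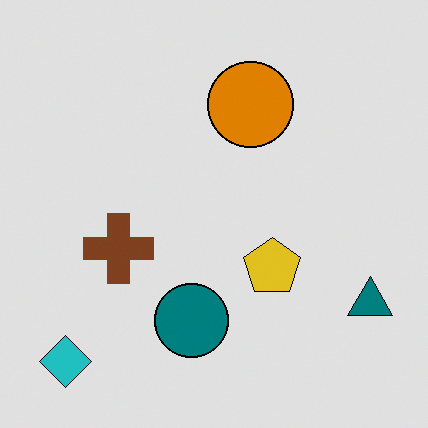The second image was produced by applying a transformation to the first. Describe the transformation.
Moderately posterized.

Each flat color has snapped to a coarser quantized level — most visibly, the near-white background has dropped to a flat grey.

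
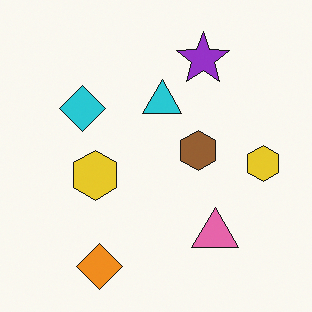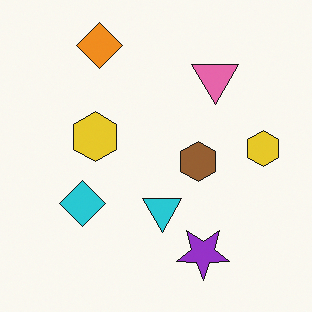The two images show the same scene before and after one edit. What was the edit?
It was flipped vertically (top ↔ bottom).

The orange diamond is in the bottom-left of the first image and the top-left of the second — shapes on opposite sides of the horizontal midline have swapped in a mirror flip.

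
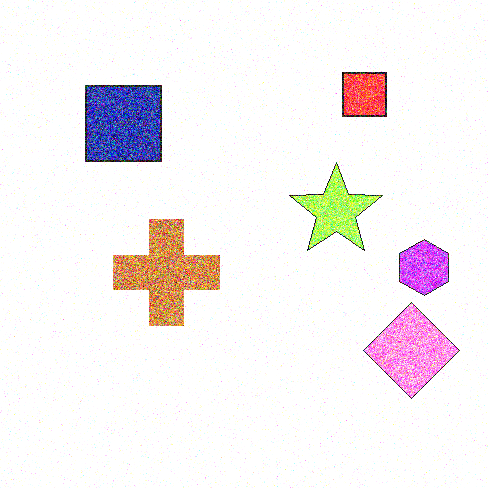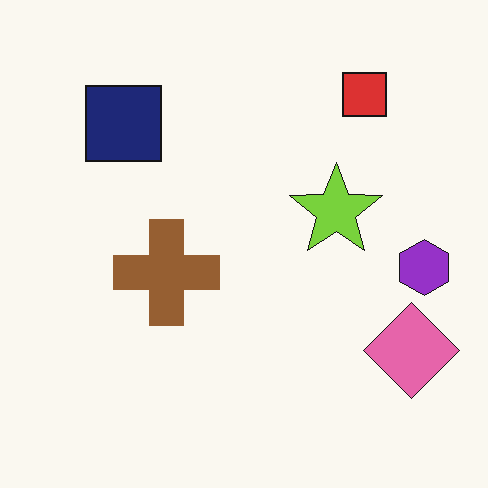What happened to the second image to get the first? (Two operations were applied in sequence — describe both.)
The transformation is: degraded with strong gaussian noise, then noticeably brightened.

Random speckle covers the whole image, including the flat background. Every pixel — background and shapes alike — is uniformly brightened.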